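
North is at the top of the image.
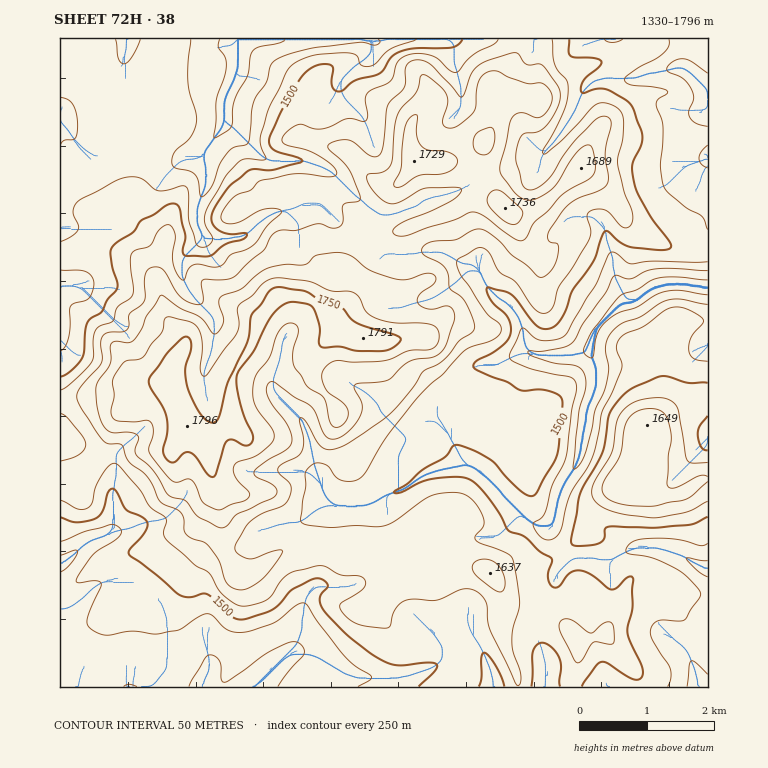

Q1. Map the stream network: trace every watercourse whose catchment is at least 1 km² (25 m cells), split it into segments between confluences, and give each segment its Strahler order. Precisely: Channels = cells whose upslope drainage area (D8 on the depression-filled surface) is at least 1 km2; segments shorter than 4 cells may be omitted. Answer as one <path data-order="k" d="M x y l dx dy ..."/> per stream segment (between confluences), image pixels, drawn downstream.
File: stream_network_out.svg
<path data-order="1" d="M150 687l-20 0"/><path data-order="2" d="M258 683l-3 4-2 0"/><path data-order="1" d="M209 663l0 8-5 9 0 3-2 2 0 2"/><path data-order="1" d="M442 659l-6 7-6 2-1 2-9 1-1 2-9 2-1 1-7 0-2 2-44 0-2-2-3 0-2-1-3 0-2-2-1 0-4-3-5-2-3-3-5-2-4-4-1 0-5-3-4 0-2-2-20 0-3 4-2 0-25 25-2 0"/><path data-order="1" d="M481 649l5 9 0 3 4 5 0 4 1 1 0 5 2 2 0 9 2 0"/><path data-order="1" d="M686 649l1 2 2 5 2 2 0 3 3 5 0 4 2 1 0 5 1 2 0 7 2 2"/><path data-order="1" d="M76 604l-9 5-7 0 0 1"/><path data-order="1" d="M309 594l-4 5 0 5-1 1 0 11-2 1 0 14-2 1 0 4-1 2 0 3-2 2 0 1-39 39"/><path data-order="1" d="M574 558l22 0 2 2 15 0 3-4 12-5 2-1 3 0 2-2 24 0 1 2 5 0 2 1 3 0 2 2 4 0 1 2 4 0 16 10 6 2 1 1 4 0"/><path data-order="2" d="M108 534l-2 2-3 0-2 2-3 0-2 1-4 0-1 2-2 0-3 4-2 0-12 11-1 0-6 5-5 2"/><path data-order="1" d="M130 528l-2 1-7 0-1 2-6 0-1 2-5 1"/><path data-order="1" d="M287 523l12 0 1-2 5-2 7-7 2 0 7-5 3 0 2-1 10 0"/><path data-order="2" d="M336 506l30 0 2-2 3 0 2-2 5-1 3-4 6-1 1-2 4 0 1-2 4 0 1-2"/><path data-order="2" d="M398 490l4 0 1-1 2 0 10-9 2 0 3-3 2 0 5-3 3 0 2-2 4 0 1-2 5 0 2-1 7 0 1-2 7 0 2-2 7 0"/><path data-order="1" d="M114 485l0 4-1 1 0 39-5 5"/><path data-order="2" d="M321 484l0 1 1 2 0 3 2 2 2 5 6 7 2 0 2 2"/><path data-order="1" d="M312 475l9 9"/><path data-order="2" d="M468 465l8 4 7 6 2 0 16 17 0 2 2 2 25 25 2 0 4 3 1 0 2 2 13 0 4-3 0-5 2-2 0-7 1-2 0-6 2-2 2-9 3-5 2-5 10-13 0-4 3-5 0-5 2-1 0-9 2-2 0-8 1-2 0-6 2-2 0-10 2-2 0-5 5-8 1-9 2-2 0-20-2-2 0-3-3-5 0-3 2-2 0-9 1-1 0-7 2-2 0-5"/><path data-order="1" d="M405 441l0 2-7 12 0 35"/><path data-order="1" d="M447 433l5 8 0 2 4 4 5 11 7 7"/><path data-order="1" d="M273 389l2 2 0 1 27 27 0 2 2 2 0 3 3 5 0 4 2 1 0 4 1 1 0 7 2 2 2 15 2 2 0 3 1 2 0 3 2 2 0 3 2 2 0 2"/><path data-order="2" d="M532 354l3 0 2 1 37 0 2-1 7 0 1-2 2 0 0-3 3-6 0-3 7-12"/><path data-order="1" d="M212 342l0-2 2-2 0-18-2-2 0-2-18-18 0-2-5-5 0-2-7-11 0-17 2-2 0-2 18-18 0-4"/><path data-order="3" d="M596 328l24-23 1 0 2-2 9 0 5-3"/><path data-order="1" d="M60 325l0-9"/><path data-order="3" d="M637 300l1 0 12-11 2 0 2-1 3 0 2-2 5 0 1-2 24 0 2 2 10 0 2 2 5 0"/><path data-order="1" d="M81 288l-4 0-1-2-14 0-2 2"/><path data-order="2" d="M481 274l5 12 14 14 5 1 10 10 0 2 3 3 0 2 2 2 0 3 2 2 0 3 1 2 0 10 2 2 0 5 7 7"/><path data-order="1" d="M473 271l5 0 3 3"/><path data-order="1" d="M441 252l11 5 4 4 2 0 5 3 8 0 2 2 1 0 7 6 0 2"/><path data-order="2" d="M202 235l0-1-5-9 0-18 2-2 2-9 1-1 0-2 2-2 0-3 2-2 0-22-2-1 0-9"/><path data-order="1" d="M606 232l0 8 2 2 0 3 2 2 1 9 2 1 0 12 2 2 0 7 1 1 7 15 4 4 0 2 10 0"/><path data-order="1" d="M282 212l-5 0-5 3-5 2-6 5-1 0-12 12-5 1-2 2-8 0-2 2-27 0 0-2-2-2"/><path data-order="1" d="M409 208l-2 2-4 0-5 3-5 0-1 2-12 0-9-7-1 0-11-10-1 0-27-27-5-2-5-3-4 0-1-2-9-1-2-2-35 0-5-3-2 0-32-33-2 0-5-5"/><path data-order="1" d="M699 161l9-2 0-1"/><path data-order="2" d="M204 154l2-5 5-5 0-2 3-3 0-2 9-10 0-3 1-2 0-2"/><path data-order="1" d="M545 151l11-10 0-2 5-5 0-2 10-13 1-5 4-4 0-3 3-5 0-4 2-1 2-5 10-11 1 0 2-1 5 0 2-2 34 0 1-2 9-1 1-2 9 0 2-2 6 0 2-1 5 0 2-2 10 0 3 3 2 0 19 19 0 10"/><path data-order="1" d="M74 139l-5-7 0-1-9-9 0-5"/><path data-order="2" d="M224 120l0-20 2-2 0-3 8-15 0-4 2-1 0-4 2-1 0-31"/><path data-order="1" d="M461 93l0-8-2-2 0-5-1-2 0-5-2-1 0-4-2-1 0-21-5-5-64 0-2 2-13 0"/><path data-order="1" d="M341 90l0-10 15-15 2 0 3-4 2 0 8-8 0-10-1-2"/><path data-order="2" d="M370 41l-5 0-2-2-125 0"/>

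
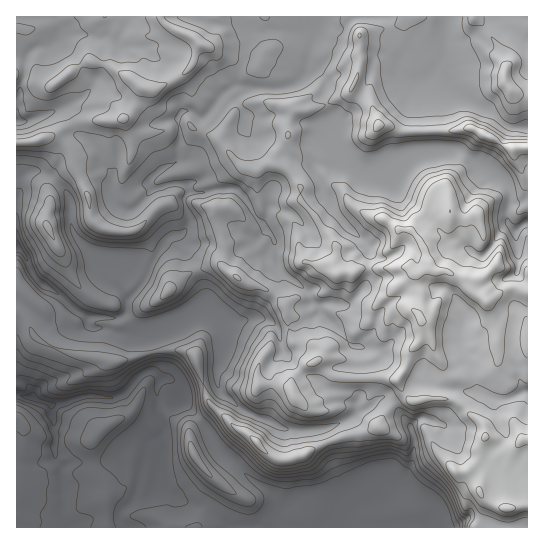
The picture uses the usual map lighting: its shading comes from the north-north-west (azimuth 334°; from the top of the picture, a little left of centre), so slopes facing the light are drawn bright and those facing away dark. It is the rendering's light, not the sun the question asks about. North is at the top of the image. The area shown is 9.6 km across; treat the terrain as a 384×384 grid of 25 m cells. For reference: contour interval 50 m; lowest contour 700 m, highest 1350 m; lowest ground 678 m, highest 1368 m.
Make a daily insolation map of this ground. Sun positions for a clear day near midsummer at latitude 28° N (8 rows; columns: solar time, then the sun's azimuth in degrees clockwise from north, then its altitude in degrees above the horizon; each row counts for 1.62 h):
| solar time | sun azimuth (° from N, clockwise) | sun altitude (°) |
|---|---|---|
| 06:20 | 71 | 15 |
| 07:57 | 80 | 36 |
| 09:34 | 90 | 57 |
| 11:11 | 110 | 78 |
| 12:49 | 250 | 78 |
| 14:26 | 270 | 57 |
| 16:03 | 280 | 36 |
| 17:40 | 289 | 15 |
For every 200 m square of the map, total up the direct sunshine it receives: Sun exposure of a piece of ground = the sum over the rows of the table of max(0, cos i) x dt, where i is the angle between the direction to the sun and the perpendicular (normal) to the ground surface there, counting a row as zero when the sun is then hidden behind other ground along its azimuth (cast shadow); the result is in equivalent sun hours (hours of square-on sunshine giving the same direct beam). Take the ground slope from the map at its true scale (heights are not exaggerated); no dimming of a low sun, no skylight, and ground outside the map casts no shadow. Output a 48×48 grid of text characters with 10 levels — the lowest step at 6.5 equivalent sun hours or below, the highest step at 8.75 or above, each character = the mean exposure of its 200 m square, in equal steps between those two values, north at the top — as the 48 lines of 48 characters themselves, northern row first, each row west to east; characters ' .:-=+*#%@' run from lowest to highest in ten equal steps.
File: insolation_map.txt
@@@@%@%%%@@@%%%%@@@@@@@@@@@@@@@%%@@@@%@%@%#%@@@@
@@%%@@%%%@@@@###%%@@@@@@@@@@@@%+#%@@@@@@@%#%@@@@
%%@@@@@@@@@@@@%##%%%@@@@@@@@@%%*%%@@@@@@@@%%@@@@
@@@@@@@@@@@@@@@@%**#@@@@@@@@@@#%%%@@@@@@@@@%@@@@
@@@@%@%%@@@@@@@@%*##%@@@@@@@@%%%%%@@@@@@@@@%#%%%
%%@@%#%###@@@@@%+*%%%%%@@@@@@%%##%@@@@@@@@@%#%#%
*%%#+#%@%#*%@@*+#%%%@%%%%@@@@%#%%%@@@@@@@@@%##%@
*##+#%@@@@%#*++*%@%@@@@%##%@@%##@%%@@@@@@@@#*+#%
####%@@@@@@%##%##%@@@%%%%@@@%#**%%%@@@@@@@@%#*##
*#%@@@@@@@%##%%%@@@@@@@%@@##%@%%#%##@@@@@%*#@#*+
###@@%#*+=*%@@%#%@@@@@@%%@%%@@%###*#@%%%%***=#%%
###%@@@%%#%%%%####%@@@@@%%#@@@%#*=---::.. ::=++=
.:=#%@@@%%%%%##%%#*%@@@@@%%@@@@#+=*#%%@%##+:.-##
*+*#%@@%%%%#%#%@@%##@@@@@@@@@@@@%%@@@@@@@@##*-=#
%%%##%@@@%###@@@%%%##%%#*%@@@@@@@@@@@@%**%%%#*-%
%%@@**@%%%%%%%%##@%*=+###*@%@@@@@@@@@##%%*%@@#*#
%#%%+=%#%@@@@%@%%%###*%%%#%%@%%%@@@@%*%@@###%%##
##%%-=*#%@%@%@%**#%@%##%%#%@@%#%%%#%##@@@##%###%
+#%#--*%%@@%%**+=*%%%%#%%%#%%%#*%%#**%@@%%@%+#**
-*%#:-=%%%%@*+**#*%@%%%%#%@#%@%*++*%%@@%%%%%+#++
:=+#-=. :-=-+*#%%##@@@@@##@@%@%##*+##@@@%%%%+*#*
:=+#+++=:::=#%@@%##@%@@@#*@@@%@%##*#%%%%@@%#++*#
.:*+**%%@@@%%@@@@%%@@@@@#*%@@@@@%%#%%@@%@@@#****
: ++*#%%@@@@%#@@@#*@@%@@#+=#%@@@%%#%@@@@@@@%%#++
#..=*%%@@@@@##@@#=--#%@@%#===***+*#%%%#+*%@@#**#
@*:-=#@@@@@%##@*==+-:=#@@@%*#++*#%#%%@%%*+%@@@%@
@@#*==#@@@%##*--++#+=-=+%@%%*###@%#%@@%@%*+#%###
@@@@#+--=+**=.-*#%@%*+++*@@@@@@@%%%%%@@%#%#+*%@@
@@@@@%%%%%@#*%%@@@@@%##*+%@@@%%@%%%#*#@##@@%%@@@
%@@@@@@@@%%@@@@@@@@@@%##*%@@@%%%#%####%#%@@%@@@@
#%@@@@@@@@@@@@@%%%%@@##%##@@@@%%%%#%#%%#%@@@@@@@
**#%%@@@@%@@#+=*%##%%**%%%%@@@@@@@%#%##%%@@@%@@%
*=++***%%#=  .:.=*#*#*#%@@#%#%%@@@@#%#%#%@@@@@@%
**++*##+-::-=+#-.***#*%@@@@##@@@@@@##%@%@@@@%%@%
#++##=..-=++*##*:*+*#*%@%@%@@%#***++#@@@%%%%%%%#
-+=:  :-=+*%####==-+++***#@@@@%%%%#*%@@@@@@@%%%@
=+#***####%%%%##+:*==::=++#@@@%%%@@*-===+%@@@@@@
@%#*%@@@@@%#@##**+.*=++++-::-=+%%%@*-:+#%#%@@@@@
@%#*%@@@%**%@##**+-.**=*#*+=*#%@%%%#+=%@@%#%@@@@
@%%*#@@%*#%@@##=#-*. -*+%@%%%%##*-.+=.#@@@%%%@%@
@%%#%%###@@@%##=#-+*. :##%##*:::    ..+@@@#%%@%%
@%@@%@%%@@@@###=+*-**- :#%*-:=-::::::==+@@%@@@%@
@@@@@@@@@@@@##%*-*+=**:     =+++*+*#*+-:=@@@@@@@
@@@@@@@@@@@@@#%#*-*#***:  .:=**##*###*=  +%@@@@@
@@@@@@@@@@%@@@%##*-+%%%%###%%%%%@%####*- -*%@@@@
@@@@@@@@@%@@@@@@%%#+=###%@@@@@@@@%#####*::=+@@@@
@@@@@@@@@%@@@@@@@@@%#**%@@@@@@@@@@@%####= -+====
@@@@@@@@@@%%%@@@@@@@%%%@@@@@@@@@@@@%#####-=%%**#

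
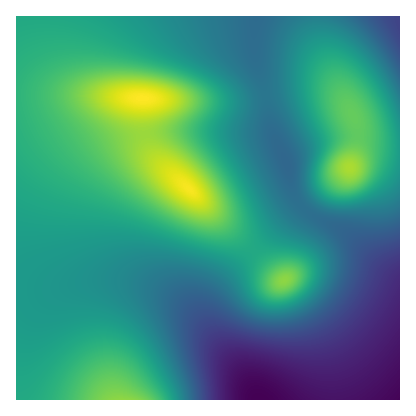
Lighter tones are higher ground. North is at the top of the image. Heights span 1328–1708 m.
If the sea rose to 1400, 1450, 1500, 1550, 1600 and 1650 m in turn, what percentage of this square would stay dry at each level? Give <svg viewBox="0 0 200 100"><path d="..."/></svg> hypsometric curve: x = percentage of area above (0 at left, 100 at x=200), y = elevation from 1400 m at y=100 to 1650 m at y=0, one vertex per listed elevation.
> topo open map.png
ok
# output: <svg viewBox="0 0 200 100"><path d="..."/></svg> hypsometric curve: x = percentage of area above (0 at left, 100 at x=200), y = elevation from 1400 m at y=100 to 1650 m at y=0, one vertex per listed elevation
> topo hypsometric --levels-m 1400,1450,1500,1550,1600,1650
<svg viewBox="0 0 200 100"><path d="M179 100l-13-20-34-20-50-20-48-20-24-20"/></svg>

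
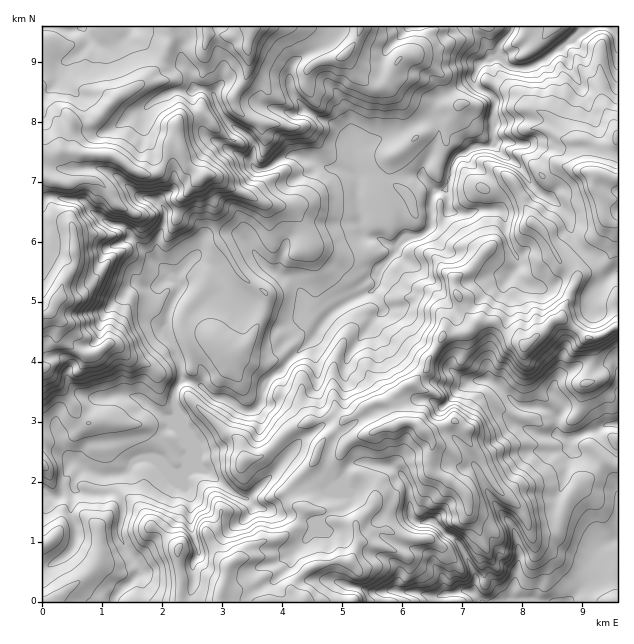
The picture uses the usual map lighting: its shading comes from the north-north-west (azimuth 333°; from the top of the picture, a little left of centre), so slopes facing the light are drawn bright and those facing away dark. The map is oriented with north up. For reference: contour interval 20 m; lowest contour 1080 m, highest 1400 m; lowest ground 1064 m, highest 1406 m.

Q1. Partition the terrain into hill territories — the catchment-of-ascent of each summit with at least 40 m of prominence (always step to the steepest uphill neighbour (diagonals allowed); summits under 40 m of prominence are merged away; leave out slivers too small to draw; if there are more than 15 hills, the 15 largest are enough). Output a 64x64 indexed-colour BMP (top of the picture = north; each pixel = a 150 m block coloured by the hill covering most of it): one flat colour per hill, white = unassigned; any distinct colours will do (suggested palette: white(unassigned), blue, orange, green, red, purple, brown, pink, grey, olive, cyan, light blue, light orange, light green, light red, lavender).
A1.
<image width="64" height="64" href="data:image/bmp;base64,Qk12CAAAAAAAAHYAAAAoAAAAQAAAAEAAAAABAAQAAAAAAAAIAAATCwAAEwsAABAAAAAAAAAA////ALR3HwAOf/8ALKAsACgn1gC9Z5QAS1aMAMJ34wB/f38AIr28AM++FwDox64AeLv/AIrfmACWmP8A1bDFAHd3d3ciIiIiIiIiIiIiIiIiIiIiIiIRETMzIiIiIRERd3d3d3IiIiIiIiIiIiIiIiIiIiIiIiIiMzMiIiIiERF3d3d3dyIiIiIiIiIiIiIiIiIiIiIiIiIzMzIiIiIhEXd3d3d3ciIiIiIiIiIiIiIiIiIiIiIiIjMzMiIiIiERd3d3d3ciIiIiIiIiIiIiIiIiIiIiIiIjMzMyIiIiIRF3d3d3dyIiIiIiIiIiIiIiIiIiIiIiIiMzMzIiIiIiEXd3d3dyIiIiIiIiIiIiIiIiIiIiIiIiMzMzMiIiIiIRd3d3d3IiIiIiIiIiIiIiIiIiIiIiIiMzMzMyIiIiIhF3d3d3ciIiIiIiIiIiIiIiIiIiIiIiMzMzMyIiIiIhEXd3d3dyIiIiIiIiIiIiIiIiIiIiIzMzMzMyIiIiIiERd3d3d3IiIiIiIiIiMiIiIiIiIiIjMzMzMzIiIiIhERF3d3d3ciIiIiIiIiMzMiIiIiIiIiMzMzMzIiIiIhEREREXEXciIiIiIiIiIjMzMiMiIiIiIzMzMzIiIiIiEREREREREiIiIiIiIiIiIzMzMzIiIiIzMzMzMiIiIiIREREREREREiIiESIiIiIiMzMzMyIiIjMzMzMyIiIiIhERERERERERIiERIiIiIiIjMzMzMjMzMzMzMzMiIiIiERERERERERERERESIiIiIiMzMzMzMzMzMzMzMzMyIiIhERERERERERERERIiIiIiIjMzMzMzMzMzMzMzMzMzMzERERERERERERERIiIiIiIiIjMzMzMzMzMzMzMzMzMzIhEREREREREREREiIiIiIiIiIzMzMzMzMzMzMzMzMzIiIhEREREREREREiIiIiIiIiIjMzMzMzMzMzMzMzMzMiIiIhERERERERESIiIiESIiIiMzMzMzMzMzMzMzMzNmIiIiERERERERERIiIhERIiIiIzMzMzMzMzMzMzNmZmIiIiIREREREREREiIRERESIiIjMzMzMzMzMzMzNmZmYiIiIhERERERERERERERERIiIiMzMzMzMzMzMzNmZmZiIiIiERERERERERERERERESIiIzMzMzMzMzMiImZmZmYiIiIREREREREREREREREREiIzMzMzMzMzMyIiZmZmZmZmYhERERERERERERERERERIjMzMzMzMzMzIiJmZmZmZmZmERERERERERERERERERESMzMzMzMzMzMiImZmZmZmZmYREREREREREREREREREREzMzMzMzMzMyIiZmZmZmZmZhERERERERERERERERERERMzMzMzMzMzIiImZmZmZmZmERERERERERERERERERERETMzMzMzMzMiIiJmZmZmZmYREREREREREREREREREREREzMzMzMzMyIiImZmZmZmZhERERERERERERERERERERERMzMzMzMyIiIiZmZmZmIiERERERERERERERERERERERERMzMzMyIiIiJmZmZmYiIRERERERERERERERERERERERETMzMyIiIiImYiJmZmIhERERERERERERERERERERERERMzMyIiIiIiIiIiZmaIERERERERERERERERFBERERERETMyIiIiIiIiIiImZogRERERERFBERERERFEQREREREREyIiIiIiIiIiIiJoiBERERERFEERERERFERBERERERERIiIiIiIiIiIiIoiIERERERFEQRERERFEREQRERERERESIiIiIiIiIiIoiIgRERERFERBERFEREREREQRERERERESIiIiIiIiIiiIiBERERREREQRFEREREREREREQRERERIiIiIiIiIiKIiIEREURERERERERERERERERERBEREREREREiIiIiKIiIgRERREREREREREREREREREREEREREREREREiIiKIiIiEREREREREREREREREREREREQRERERERERESIiIoiIiIRERERERERERERERERERERERBERERERERESIiIiiIiIhEREREREREREREREREREREREERERERERESIiIiiIiIiERERERERERERERERVVEREVVURERERERESIiIiKIiIiIREREREREREREREQVVVRFVVVRERERERESIiIiKIiIiIhEREREREREREREERFVVVVVVREREREREREiIiIoIiKIIkREREREREREREERFVVVVVVVEREREREREREiIiIiIiIiREREREREREREERFVVVVVVVERERERERERESIiIiIiIiJEREREREREREERFVVVVVVRERERERERERERIiIiIiIiIkREREREREREQRFVVVVVUREREREREREREREiIiIiIiIiRERERERERERBFVVVVVVRERERERERERERESIiIiIiIiJEREREREREREEVVVVVVRERERERERERERERIiIiIiIiIhRERERERERERVVVVVVVEREREREREREREREiIiIiIiIiEURERERERERFVVVVVVERERERERERERERESIiIiIiIiIRRERERERERFVVVVVVVRERERERERERERERIpkiIiIiIhEUREREREERVVVVVVVVUREREREREREREREpmZkiIiIiEREUREREERFVVVVVVVVVERERERERERERERmZmZkiIiIRERERFEEREVVVVVVVVVVVERERERERERERGZmZmZIiIhERERERERERVVVVVVVVVVVRERERERERERERmZmZmSIi"/>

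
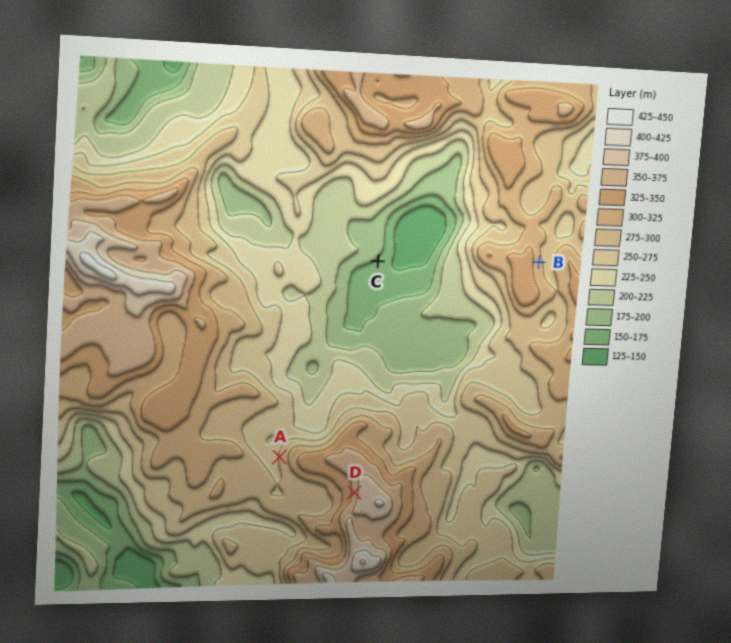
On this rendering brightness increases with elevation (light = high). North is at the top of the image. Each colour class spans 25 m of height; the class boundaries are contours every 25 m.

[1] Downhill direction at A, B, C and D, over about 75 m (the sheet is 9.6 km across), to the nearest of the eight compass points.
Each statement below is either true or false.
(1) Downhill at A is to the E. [false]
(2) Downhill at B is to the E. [true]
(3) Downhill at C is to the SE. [true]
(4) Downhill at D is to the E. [false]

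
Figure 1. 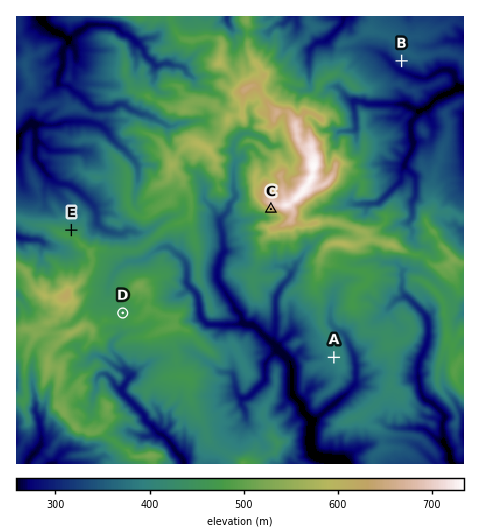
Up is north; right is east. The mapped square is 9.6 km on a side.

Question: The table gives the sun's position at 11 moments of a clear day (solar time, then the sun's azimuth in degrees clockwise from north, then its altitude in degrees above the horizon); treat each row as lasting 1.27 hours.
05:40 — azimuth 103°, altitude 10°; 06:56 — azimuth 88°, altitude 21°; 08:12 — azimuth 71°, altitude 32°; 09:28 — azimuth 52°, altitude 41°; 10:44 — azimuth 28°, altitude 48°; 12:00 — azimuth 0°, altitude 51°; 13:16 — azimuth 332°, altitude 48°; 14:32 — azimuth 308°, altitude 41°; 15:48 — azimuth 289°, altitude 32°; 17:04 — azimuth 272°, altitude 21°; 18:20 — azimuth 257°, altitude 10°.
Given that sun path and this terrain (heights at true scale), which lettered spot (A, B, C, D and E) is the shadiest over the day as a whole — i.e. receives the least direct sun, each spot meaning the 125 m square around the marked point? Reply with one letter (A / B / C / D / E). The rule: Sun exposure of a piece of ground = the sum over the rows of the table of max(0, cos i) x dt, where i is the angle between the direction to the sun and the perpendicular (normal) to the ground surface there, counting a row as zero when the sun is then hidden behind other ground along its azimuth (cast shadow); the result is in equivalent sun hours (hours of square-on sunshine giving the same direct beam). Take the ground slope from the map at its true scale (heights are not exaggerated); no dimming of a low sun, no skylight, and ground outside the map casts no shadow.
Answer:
C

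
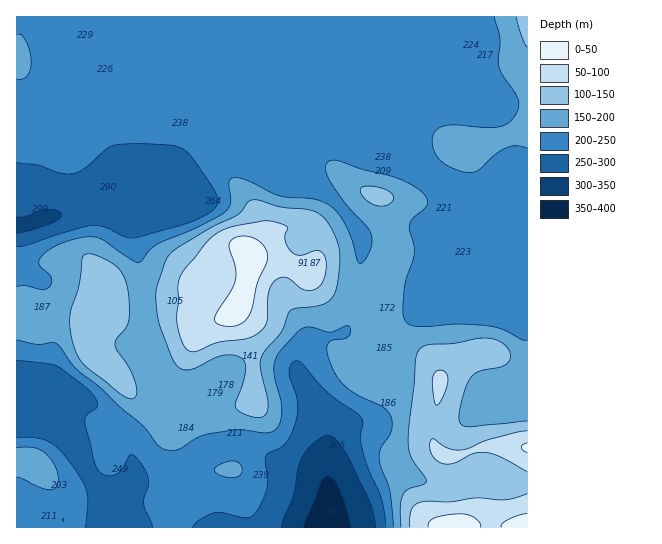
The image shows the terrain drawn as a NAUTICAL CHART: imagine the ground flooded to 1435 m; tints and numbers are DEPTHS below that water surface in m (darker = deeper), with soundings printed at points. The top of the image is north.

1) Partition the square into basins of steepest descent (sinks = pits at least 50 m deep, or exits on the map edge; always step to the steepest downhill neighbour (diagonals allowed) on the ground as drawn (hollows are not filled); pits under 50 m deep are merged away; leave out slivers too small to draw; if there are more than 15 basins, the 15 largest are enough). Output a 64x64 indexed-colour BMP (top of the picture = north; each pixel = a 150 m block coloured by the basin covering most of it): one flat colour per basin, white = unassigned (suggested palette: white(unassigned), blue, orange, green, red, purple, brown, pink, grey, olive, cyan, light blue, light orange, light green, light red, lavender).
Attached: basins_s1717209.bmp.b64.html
<image width="64" height="64" href="data:image/bmp;base64,Qk12CAAAAAAAAHYAAAAoAAAAQAAAAEAAAAABAAQAAAAAAAAIAAATCwAAEwsAABAAAAAAAAAA////ALR3HwAOf/8ALKAsACgn1gC9Z5QAS1aMAMJ34wB/f38AIr28AM++FwDox64AeLv/AIrfmACWmP8A1bDFACIiIjMzMzMzMzIiIiIiIiIiIiIiIiIiIiIiIiIiIiIiIiIiMzMzMzMzMiIiIiIiIiIiIiIiIiIiIiIiIiIiIiIiIiIzMzMzMzMyIiIiIiIiIiIiIiIiIiIiIiIiIiIiIiIiIzMzMzMzMzIiIiIiIiIiIiIiIiIiIiIiIiIiIiIiIiIjMzMzMzMzMiIiIiIiIiIiIiIiIiIiIiIiIiIiIiIiIjMzMzMzMzMzIiIiIiIiIiIiIiIiIiIiIiIiIiIiIiIiMzMzMzMzMzMiIiIiIiIiIiIiIiIiIiIiIiIiIiIiIiMzMzMzMzMzMyIiIiIiIiIiIiIiIiIiIiIiIiIiIiIjMzMzMzMzMzMzMiIiIiIiIiIiIiIiIiIiIiIiIiIiIjMzMzMzMzMzMzMyIiIiIiIiIiIiIiIiIiIiIiIiIiIiMzMzMzMzMzMzMyIiIiIiIiIiIiIiIiIiIiIiIiIiIiIzMzMzMzMzMzMzIiIiIiIiIiIiIiIiIiIiIiIiIiIiIjMzMzMzMzMzMzMiIiIiIiIiIiIiIiIiIiIiIiIiIiIiMzMzMzMzMzMzMzIiIiIiIiIiIiIiIiIiIiIiIiIiIiIzMzMzMzMzMzMiIiIiIiIiIiIiIiIiIiIiIiIiIiIiIjMzMzMzMzMzIiIiIiIiIiIiIiIiIiIiIiIiIiIiIiIiMzMzMzMzMzIiIiIiIiIiIiIiIiIiIiIiIiIiIiIiIiIzMzMzMzMzIiIiIiIiIiIiIiIiIiIiIiIiIiIiIiIiIjMzMzMzMzIiIiIiIiIiIiIiIiIiIiIiIiIiIiIiIiIiMzMzMzMzIiIiIiIiIiIiIiIiIiIiIiIiIiIhIiIiIiIzMzMzMzIiIiIiIiIiIiIiIiIiIiIiIiIiIhESIiIiIjMzMzMzIiIiIiIiIiIiIiIiIiIiIiIiIiIhERESIiERMzMzMzIiIiIiIiIiIiIiIiIiIiIiIiIiIhEREREREREzMzMzMiIiIiIiIiIiIiIiIiIiIiIiIiERERERERERETMzMzMyIiIiIiIiIiIiIiIiIiIiIiIiERERERERERERMzMzMzIiIiIiIiIiIiIiIiIiIiIiIiIREREREREREREzERERESIiIiIiIiEiIiIiIiIiIiIiIhEREREREREREREREREREiIiIiIiEiIiIiIiIiIiIiIiERERERERERERERERERERERERERESIiIiIiIiIiIiIiIRERERERERERERERERERERERERESIiIiIiIiIiIiIRERERERERERERERERERERERERERERIiIiIiIiIiIREREREREREREREREREREREREREREREREiIiIiIiIiIRERERERERERERERERERERERERERERERERIiIiIiIiIhERERERERERERERERERERERERERERERERESIiIiIiIiERERERERERERERERERERERERERERERERERESIhIiIiIRERERERERERERERERERERERERERERERERERERESIiIhEREREREREREREREREREREREREREREREREREREREiIhERERERERERERERERERERERERERERERERERERERERERERERERERERERERERERERERERERERERERERERERERERERERERERERERERERERERERERERERERERERERERERERERERERERERERERERERERERERERERERERERERERERERERERERERERERERERERERERERERERERERERERERERERERERERERERERERERERERERERERERERERERERERERERERERERERERERERERERERERERERERERERERERERERERERERERERERERERERERERERERERERERERERERERERERERERERERERERERERERERERERERERERERERERERERERERERERERERERERERERERERERERERERERERERERERERERERERERERERERERERERERERERERERERERERERERERERERERERERERERERERERERERERERERERERERERERERERERERERERERERERERERERERERERERERERERERERERERERERERERERERERERERERERERERERERERERERERERERERERERERERERERERERERERERERERERERERERERERERERERERERERERERERERERERERERERERERERERERERERERERERERERERERERERERERERERERERERERERERERERERERERERERERERERERERERERERERERERERERERERERERERERERERERERERERERERERERERERERERERERERERERERERERERERERERERERERERERERERERERERERERERERERERERERERERERERERERERERERERERERERERERERERERERERERERERERERERERERERERERERERERERERERERERERERERERERERERERERERERERERERERERERERERERERERERERERERERERERERERERERERERERERERERERERERERERERERERERERERERERERERERERERERERERERERERERERERERERERERERERERERERERERERERERERERERERERERERERERERERERERERERERERERERERERERERERERERERERERERERERERERERERERERERER"/>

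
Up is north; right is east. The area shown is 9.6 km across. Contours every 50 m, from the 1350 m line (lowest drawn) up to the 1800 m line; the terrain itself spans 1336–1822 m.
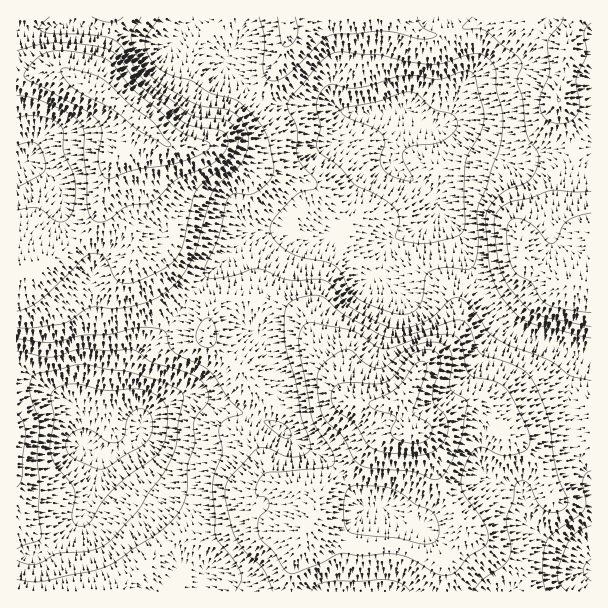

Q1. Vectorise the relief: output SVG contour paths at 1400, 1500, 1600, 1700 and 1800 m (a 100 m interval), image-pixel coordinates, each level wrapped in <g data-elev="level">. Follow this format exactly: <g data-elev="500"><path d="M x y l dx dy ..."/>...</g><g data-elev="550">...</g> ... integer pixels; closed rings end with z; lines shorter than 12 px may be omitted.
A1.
<g data-elev="1400"><path d="M77 525l-4-3-1-6 3-18-1-9-4-7-15-18-5-12 0-11 4-21-3-21 1-7 9-6 14-2 30 6 35-1 16 6 8 7 4 9-2 24-5 14-8 9-25 18-16 15-10 12-13 20-6 3z"/><path d="M405 180l-16-6-7-7-2-9 5-15-4-9-8-6-28-12-4-5 1-3 35-6 24-9 9-1 8 3 16 14 16 4 5 4 2 5 0 6-5 6-6 5-11 5-24 2-7 5-2 4 1 4 10 20-2 2z"/></g><g data-elev="1500"><path d="M567 591l-6-5-3-7-1-7 3-9 7-18 4-8 8-6 12-5"/><path d="M17 487l3-4 2-6 1-19 2-24-1-11-7-10"/><path d="M17 351l33 6 31-8 27 2 26-1 19 13 29 8 14 6 9 9 4 10-2 8-10 12-3 6 1 21-7 22-1 23-2 10-6 14-10 12-13 10-39 27-15 7-60 13-10 1-15-3"/><path d="M396 314l-26-9-14-8-7-7-8-18-8-7-40-11-12-8-9-10-2-5 1-6 8-13 18-18 6-3 11-2 3-4-2-6-12-12-5-9-1-8 0-21-9-19 0-8 32-39 7-7 8-3 7-1 36 3 30 7 24 2 12-1 26-9 12 1 8 5 6 9 0 20 6 21 1 13-4 27-21 59 0 34-2 18-3 6-5 2-24-1-15 4-4 6-2 19-5 11-10 6z"/></g><g data-elev="1600"><path d="M312 591l5-6 10-3 56-2 16 3 6 3 5 5"/><path d="M474 591l8-10 21-15 7-9 1-11-5-27 7-19 2-14 3-4 4-1 6 2 11 21 9 8 6 0 6-1 4-2 4-5-1-6-7-16-4-14-8-51-14-34-6-9-9-6-39-15-4-6-6-19-8-7-9 0-51 16-15 0-9-3-31-18-23-18-9-3-15 3-10 5-4 6-2 11 2 28 10 35 5 34 9 24 0 9-7 5-12 2-7-1-17-8-9 0-4 3-23 25-4 6-2 7 1 14 8 33 12 16 17 17 9 22"/><path d="M203 347l9 0 3-3 1-5-1-14-3-5-3-2-3 0-5 4-5 11 1 8z"/><path d="M17 328l16 0 29-4 7-3 14-10 7-3 6-1 20 2 16-3 20-6 15-8 13-14 12-20 21-67 8-9 18-15 7-12 2-11 0-10-4-11-8-9-11-5-21-2-10-4-35-20-13-12-9-15-6-17 1-7 9-15"/><path d="M591 191l-16 1-23-2-22 8-18 4-8 3-5 5-4 6-1 8 3 31 5 18 7 14 16 19 8 6 10 5 48 9"/><path d="M17 145l12-3 7 1 6 9 4 13-1 5-4 4-24 13"/><path d="M278 17l3 24 3 5 3 1 6-4 4-8 1-8-3-10"/><path d="M563 17l-2 7-10 11-3 6 2 31-8 20-2 9 0 9 3 6 5 4 7 3 8 1 6-2 6-4 4-7 1-9-4-22 11-26-3-22 2-5 5-4"/></g><g data-elev="1700"><path d="M431 479l6 1 4-3 12-18 9-21 5-33-1-6-13-7-3-5 2-27-1-7-2-5-5-3-7-3-18 2-13 6-19 16-7 3-12-4-15-14-5-1-9 2-15 11-5 6-2 9 1 17 3 17 6 10 17 16 12 23 10 6 47 5z"/><path d="M17 96l16 2 23 9 17 9 8 8 3 10 0 19 3 26 0 28 4 11 7 4 10-2 20-14 19-2 7-3 24-22 26-11 11-6 9-9 4-9-1-7-5-6-30-5-10-5-15-15-27-20-21-29-10-7-20-5-30-2-18 1-24 6"/></g><g data-elev="1800"><path d="M407 443l9 1 7-2 6-4 3-6 0-4-3-4-14-8-2-3 13-42 1-6-4-4-4 1-5 3-11 16-8 9-24 11-2 3 1 3 5 3 16 4 5 3 0 3-5 9 0 5 5 5z"/><path d="M165 146l5 1 1-3-17-21-23-18-26-24-7-5-11-3-19-5-7 1 0 3 2 5 11 12 37 20 26 20z"/></g>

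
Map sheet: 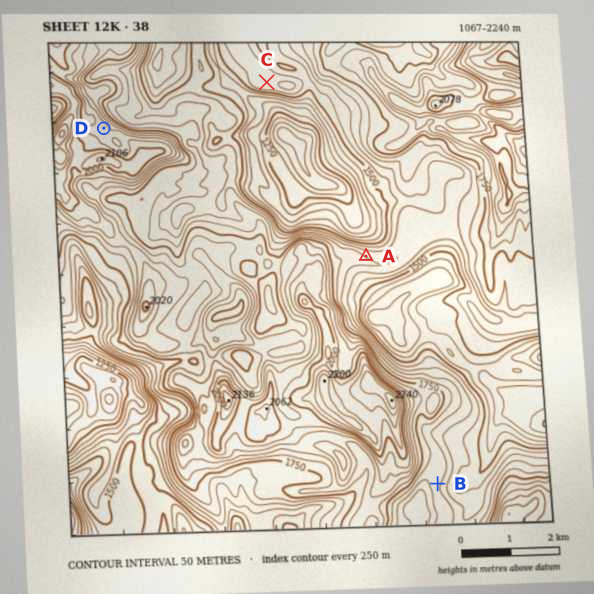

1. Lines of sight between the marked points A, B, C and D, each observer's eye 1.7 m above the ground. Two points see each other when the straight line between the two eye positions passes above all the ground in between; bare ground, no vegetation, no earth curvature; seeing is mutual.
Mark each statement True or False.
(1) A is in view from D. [False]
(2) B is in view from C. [False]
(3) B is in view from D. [False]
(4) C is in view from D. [True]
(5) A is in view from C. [True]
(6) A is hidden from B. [True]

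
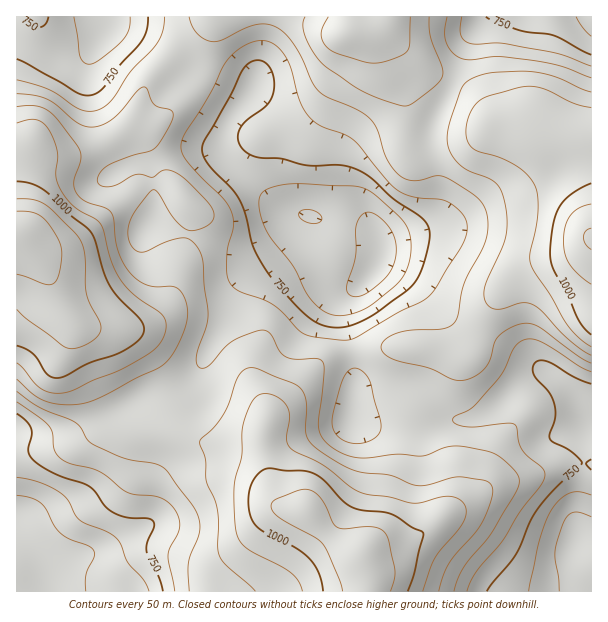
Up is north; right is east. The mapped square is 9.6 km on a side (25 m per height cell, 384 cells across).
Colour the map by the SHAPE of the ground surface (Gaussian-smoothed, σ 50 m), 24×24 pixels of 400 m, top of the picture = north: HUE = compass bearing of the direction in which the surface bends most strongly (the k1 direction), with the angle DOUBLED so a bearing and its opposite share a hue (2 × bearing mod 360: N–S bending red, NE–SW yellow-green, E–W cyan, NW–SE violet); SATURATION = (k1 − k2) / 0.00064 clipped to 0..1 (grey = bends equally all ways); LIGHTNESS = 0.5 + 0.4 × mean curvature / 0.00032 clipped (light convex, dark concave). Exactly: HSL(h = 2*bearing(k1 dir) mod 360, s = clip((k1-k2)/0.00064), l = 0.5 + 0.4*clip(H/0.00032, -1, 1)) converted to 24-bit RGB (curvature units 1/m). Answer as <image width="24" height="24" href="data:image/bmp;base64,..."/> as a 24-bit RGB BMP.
<image width="24" height="24" href="data:image/bmp;base64,Qk32BgAAAAAAADYAAAAoAAAAGAAAABgAAAABABgAAAAAAMAGAAATCwAAEwsAAAAAAAAAAAAAbHmSX1h4Z3iNonOmmDVmIRxKVMhoztuVnV1Sh1E+dFZJSG5aRV1RvslfxeKC1q2lwIqgbIFYmk5EHEhKgalQZalXLEuHo22dmliRiGSEbHU4UjsntzqYYp3nhM7dwImx2j+er211hXRuZlVbPKKAouXR4enVeK1831mZtTxZl2FURYBvNqtXZLZZHEJVYU2AlleAni53zixLPIpVHsgmF4g5Y1AvemQ4qlCD3nOZtGqCc52vcfytBvzNtbPb4qHkjR/t+8DlrpTIk5a0SZ9+d5RWI0VaL0tWT00fX0MvmbptvHHDxJFsP1IqIlMnUKFCPoF5woe+2unxyNPz2vHmGcngQImDw3FvMh/B8tH099H674bhu2qlp4JHFy4pLBguc0ONeYdFU40oS3E1ucSLc3fPQZrffJq7OpbDZ9Kvp96XZ8Gz5uvWRju5WDyPr5VWNlhCdnkp100Z04Cs17Ds4736n03/AzTflWDzvqLlvK7bXqfIdrR7eoBdS3BWRKljSoaEfKQ+pPo1F8s1itpvRy2bfyefyVhxoEeXTVG4t9DciZfHuI9oXECs3FfqQ1HzYxETtaAaxalIg5q6i4+/g4DMiLbZZJnPYDm1vHaU9e6QWMAROXgBIRYSJxgNlHkYmZ4yI5EaeIEclE8x5k5FclMnMYgmPoJXWSQEmOMAH8sAGqMTMY5GbJVpi5xsTm9wODlwma6C8Ovb4LvStE5gChApR0Fvh7J4p6KAj0o+gYUjHIIUm29B4rXNaIS8VyNBrcPm4Ozfd8evgZNTKGsZH2AVT684SGKNNj5/d9d6otqV2mCm7W+UFBNgOGB+patBeVgvjTc8y612bLUzC3E4eb5FmA1KXAMNKeWY4saoznaJfWearomGNqRgHcIwF1xZP3KSrNqIj6Q6UUF78ZrEnxH2WSikyVtpZJrDaMjXtK/X59LZPJqaJw4QMwAOpQAESr/Raqp83MG9hpXgvbLhv8boep7DIGh1HIJvna5ezap/KK6bV+Xmpmn/s5T/29X2xsbvjG/Wq1aL8GI4lxwpKAQvexO6ydruf1GleLZ8meClYHi3qeTonoPr7IXgV1vCI3eiU6Wdw965cr63J2c9DCcYJzCO5oipxWNxkjxpsy554W521HPHBAC5Qnnfve7VZX9JieF1a7lVSdNuMtigYBZc2FhIvJJsNGBySaFkpslHk1w4UR8pTGkbATIXW4on8TRLskmHflKz3LnFznm4SRyVUKKUptNTecqzl82Uh7Z/avF0DxJFWh9rv6aQ05OLTGd7SJRYc6hnn0+elT2htZaMJmltCSoksn0to7BmWnaVuX2Z3Xu0UyDSvHXIxbyKmMy/kdLDyuHq17CJDAsoLUNcto9G3V8cs5Q/Ls9tTJOXdD1+hF+YtoR/f1GXDgsocq0sjsBBQmBKcmZRv5NhRDiUsl7L7uzd4NnyzvTuNErb/3HHqQaoGDE4oVEys96G1/TqXaTPRSRGUD0zYUk0t5Y2ZSQ/LAcYa9YAXJcnQlM1R2Q5qbxXOHN5PtHT5e3e4eIh/qcAJh4NQx0S+kauQx7FleXRz/zrr3zRnQBceRc3WDsqYGgwmZ0zLgUnzzJNou6TM5p+Z1hGMKFRV6hQTKtODahJjc8lsp4a2mkQnjZhFDYjP3ojl6ZCiv+RrKw2OAUWgwkrrFl8pGG+iZq8bkm2MQi3wvHi1OrgWhfLvG6uVaBaQoNAhbhIPHIzYZclx5SWp93AXD3xxlv8WFm5gbdSn+YAKx4QORlct4vHjpC+cHe1sXOlZEmYKlq8rNyfnsaELQan2aXXqaHIcJe9jqivfJO0e6Cx497t3O/vAArFlQr+96PSg4DB8qzDSHqSDWxwU62+yXrJr0Kjs09TfmJlP2FXfNNQwchxBitMqobH3sXTeYHAkbC5fLbKgqvegdyE3X52Lw8+JhM59H1818NiwlGL8pHJOKCUDVJDcz5gsCp+yYZyllR/aKN5UdBVsqlgHWhrFKd5s86mmYjJtb7PiszMS7C8jJgcajIMSRsiFjFJdKrE/c7SimBIqmFG3ZR0Fyw5HiIudURZ2JNjmpdZib2BhqN+dphzbuPWAMb5jrvCdMDHs8zTraHHbpbAjjwOfGYgPp1RFWNiKG1V611V8WKFnjBN76NJTilMER0kQ2Rl2I6GzdeXbM+Qcq+Kg+KvW+uMCkVMRJ1afLVbiIE9rZYmdWwnx3pjituYSWqYPEVkGjM0fnMx3mFJynWd2rXAvVbcFz+vI//7cL3y8Nvsm43g2Jyqe8ZlsnU0ED8mElQdfoUjYT8j1MkeXhIg"/>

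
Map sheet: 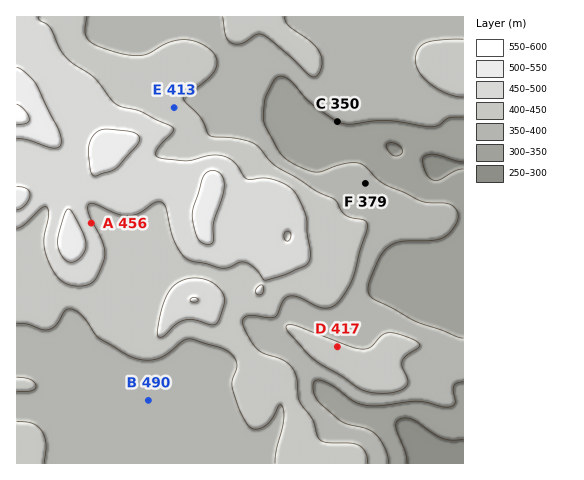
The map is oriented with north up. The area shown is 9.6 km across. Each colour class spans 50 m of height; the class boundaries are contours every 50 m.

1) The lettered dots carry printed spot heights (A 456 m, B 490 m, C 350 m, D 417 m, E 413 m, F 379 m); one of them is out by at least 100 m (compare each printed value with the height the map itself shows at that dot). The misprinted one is B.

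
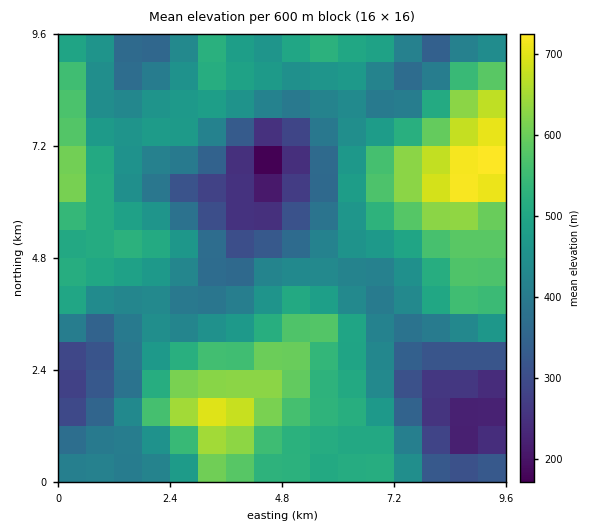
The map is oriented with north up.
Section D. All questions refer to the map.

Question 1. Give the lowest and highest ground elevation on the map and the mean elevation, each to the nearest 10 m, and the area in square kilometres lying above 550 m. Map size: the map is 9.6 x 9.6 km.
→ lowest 160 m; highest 740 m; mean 460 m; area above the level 18.5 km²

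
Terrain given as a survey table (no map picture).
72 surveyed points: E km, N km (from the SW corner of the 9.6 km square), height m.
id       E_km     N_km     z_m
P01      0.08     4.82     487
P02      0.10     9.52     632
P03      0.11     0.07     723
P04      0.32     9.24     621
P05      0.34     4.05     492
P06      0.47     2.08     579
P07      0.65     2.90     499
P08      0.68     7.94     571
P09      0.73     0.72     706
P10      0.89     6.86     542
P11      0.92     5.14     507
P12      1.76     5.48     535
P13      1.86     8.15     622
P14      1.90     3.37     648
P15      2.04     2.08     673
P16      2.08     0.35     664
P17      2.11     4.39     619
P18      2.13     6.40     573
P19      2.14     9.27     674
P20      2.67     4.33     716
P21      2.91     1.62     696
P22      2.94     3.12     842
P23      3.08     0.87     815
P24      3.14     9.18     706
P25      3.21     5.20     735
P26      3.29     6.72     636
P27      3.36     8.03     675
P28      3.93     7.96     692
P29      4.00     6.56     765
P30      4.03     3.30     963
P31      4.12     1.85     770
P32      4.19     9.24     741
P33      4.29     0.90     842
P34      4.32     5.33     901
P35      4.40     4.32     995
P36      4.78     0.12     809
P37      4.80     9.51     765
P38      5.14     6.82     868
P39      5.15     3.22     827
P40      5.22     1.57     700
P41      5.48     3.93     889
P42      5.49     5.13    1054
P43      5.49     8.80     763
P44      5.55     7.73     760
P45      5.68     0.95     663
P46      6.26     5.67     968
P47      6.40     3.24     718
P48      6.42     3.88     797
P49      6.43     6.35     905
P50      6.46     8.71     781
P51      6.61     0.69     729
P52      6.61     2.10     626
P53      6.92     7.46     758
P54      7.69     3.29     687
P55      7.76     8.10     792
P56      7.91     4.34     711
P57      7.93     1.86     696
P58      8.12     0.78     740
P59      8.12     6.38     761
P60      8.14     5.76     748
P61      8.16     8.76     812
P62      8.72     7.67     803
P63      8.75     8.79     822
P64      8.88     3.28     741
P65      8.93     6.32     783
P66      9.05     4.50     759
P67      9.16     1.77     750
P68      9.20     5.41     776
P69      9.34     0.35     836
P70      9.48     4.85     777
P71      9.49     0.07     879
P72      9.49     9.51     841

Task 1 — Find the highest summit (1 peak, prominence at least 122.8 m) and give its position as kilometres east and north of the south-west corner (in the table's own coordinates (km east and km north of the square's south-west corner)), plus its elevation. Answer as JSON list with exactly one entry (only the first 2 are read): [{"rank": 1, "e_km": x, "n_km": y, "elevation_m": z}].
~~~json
[{"rank": 1, "e_km": 5.41, "n_km": 5.29, "elevation_m": 1078}]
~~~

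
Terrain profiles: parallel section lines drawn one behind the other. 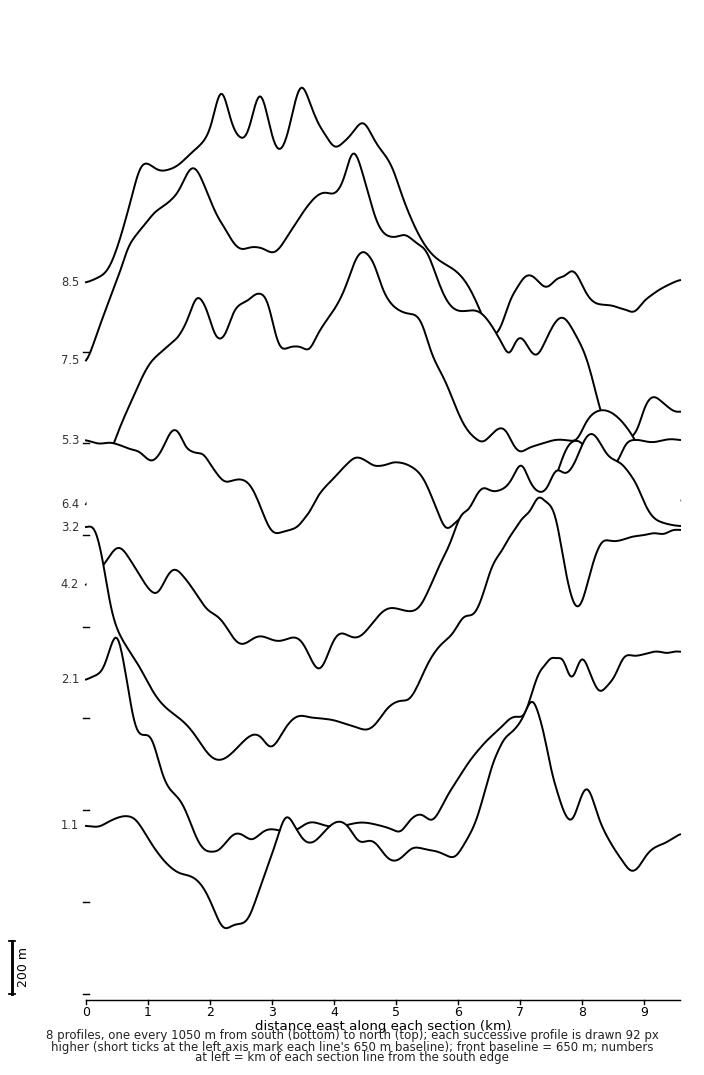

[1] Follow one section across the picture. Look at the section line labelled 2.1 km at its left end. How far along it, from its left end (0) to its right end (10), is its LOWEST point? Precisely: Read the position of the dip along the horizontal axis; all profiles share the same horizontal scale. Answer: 2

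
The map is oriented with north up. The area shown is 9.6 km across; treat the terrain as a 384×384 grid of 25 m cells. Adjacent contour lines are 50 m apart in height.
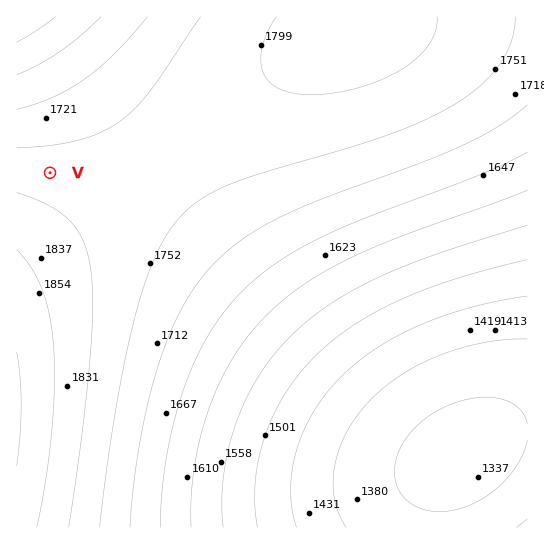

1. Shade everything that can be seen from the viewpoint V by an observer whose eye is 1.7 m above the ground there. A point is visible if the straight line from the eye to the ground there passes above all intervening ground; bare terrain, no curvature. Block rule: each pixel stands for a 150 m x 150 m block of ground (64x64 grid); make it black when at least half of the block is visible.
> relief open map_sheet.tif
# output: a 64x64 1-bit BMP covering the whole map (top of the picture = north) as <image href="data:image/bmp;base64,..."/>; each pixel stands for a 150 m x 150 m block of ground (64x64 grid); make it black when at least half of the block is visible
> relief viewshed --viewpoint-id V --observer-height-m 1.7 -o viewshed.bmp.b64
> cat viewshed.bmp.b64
<image width="64" height="64" href="data:image/bmp;base64,Qk0+AgAAAAAAAD4AAAAoAAAAQAAAAEAAAAABAAEAAAAAAAACAAATCwAAEwsAAAIAAAAAAAAA////AAAAAAAAAAAAAAAAAAAAAAAAAAAAAAAAAAAAAAAAAAAAAAAAAAAAAAAAAAAAAAAAAAAAAAAAAAAAAAAAAAAAAAAAAAAAAAAAAAAAAAAAAAAAAAAAAAAAAAAAAAAAAAAAAAAAAAAAAAAAAAAAAAAAAAAAAAAAAAAAAAAAAAAAAAAAAAAAAAAAAAAAAAAAAAAAAAAAAAAAAAAAAAAAAAAAAAAAAAAAAAAAAAAAAAAAAAAAAAAAAAAAAAAAAAAAAAAAAAAAAAAAAAAAAAAAAAAAAAAAAAAAAAAAAAAAAAAAAAAAAAAAAAAAAAAAAAAAAAAAAAAAAAAAAAAAAAAAAAAAAAAAAAAAgAAAAAAAAACAAAAAAAAAAMAAAAAAAAAAwAAAAAAAAADAAAAAAAAAAOAAAAAAAAAA4AAAAAAAAADwAAAAAAAAAPAAAAAAAAAA+AAAAAAAAAD8AAAAAAAAAP+AAAAAAAAA///gAAAAAAD///+AAAAAAB////gAAAAAD////wAAAAAP////wAAAAAf////wAAAAB/////gAAAAD/////AAAAAP////+AAAAA/////4AAAAB/////wAAAAH/////AAAAAf////8AAAAB/////wAAAAD/////AAAAAP////4AAAAA/////gAAAAD////8AAAAAH////wAAAAAf///+AAAAA=="/>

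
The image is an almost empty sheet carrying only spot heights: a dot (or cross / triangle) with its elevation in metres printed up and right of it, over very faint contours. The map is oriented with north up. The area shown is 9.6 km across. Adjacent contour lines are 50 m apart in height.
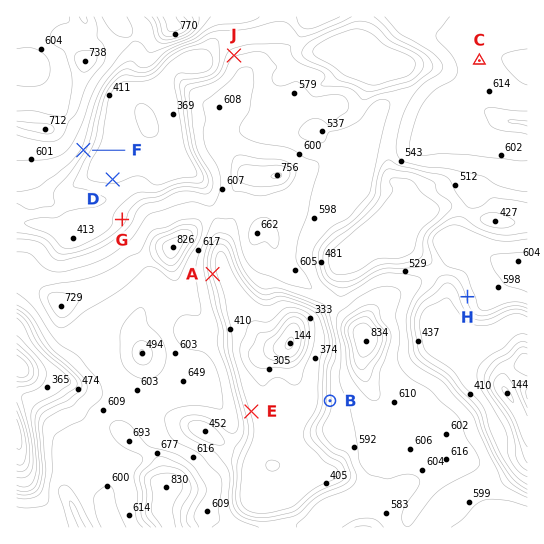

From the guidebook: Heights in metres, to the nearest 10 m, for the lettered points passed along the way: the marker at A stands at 440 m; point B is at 540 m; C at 610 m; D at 390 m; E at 390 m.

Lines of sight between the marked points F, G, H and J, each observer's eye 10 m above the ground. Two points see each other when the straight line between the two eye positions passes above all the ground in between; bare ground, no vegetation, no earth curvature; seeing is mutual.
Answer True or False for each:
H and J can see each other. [False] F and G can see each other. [True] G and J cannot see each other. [True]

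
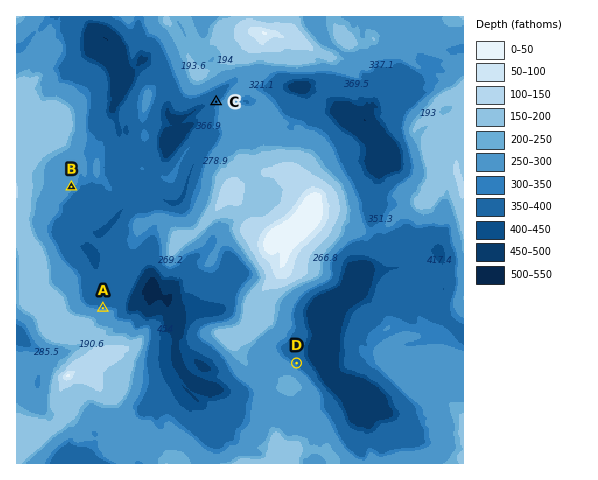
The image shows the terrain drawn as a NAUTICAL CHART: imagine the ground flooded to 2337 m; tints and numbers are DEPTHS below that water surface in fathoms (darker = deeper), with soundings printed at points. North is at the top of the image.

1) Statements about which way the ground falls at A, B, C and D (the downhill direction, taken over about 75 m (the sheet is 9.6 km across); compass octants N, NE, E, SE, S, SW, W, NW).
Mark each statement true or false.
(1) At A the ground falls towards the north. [true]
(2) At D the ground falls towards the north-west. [false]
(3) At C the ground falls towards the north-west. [true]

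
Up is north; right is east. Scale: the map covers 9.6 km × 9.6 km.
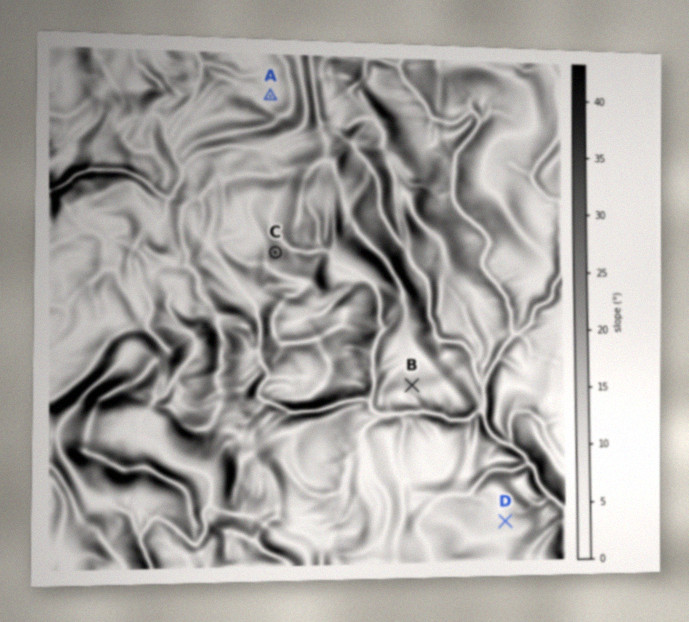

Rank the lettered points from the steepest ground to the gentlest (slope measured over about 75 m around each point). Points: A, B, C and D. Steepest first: C B D A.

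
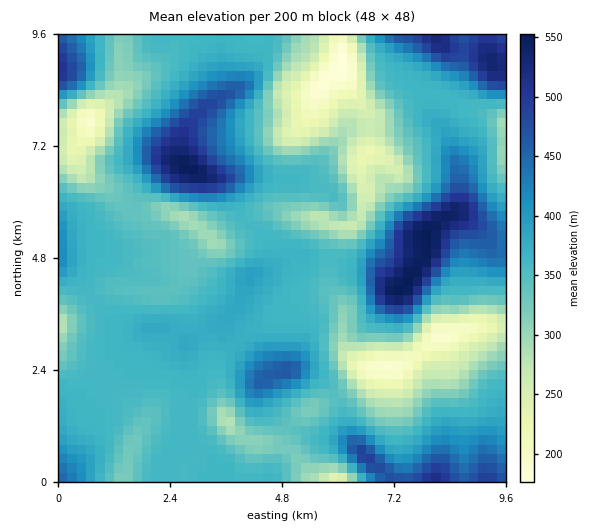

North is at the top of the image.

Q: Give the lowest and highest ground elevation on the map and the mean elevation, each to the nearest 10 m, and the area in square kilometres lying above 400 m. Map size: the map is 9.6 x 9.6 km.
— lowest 180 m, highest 550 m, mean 360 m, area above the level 19.8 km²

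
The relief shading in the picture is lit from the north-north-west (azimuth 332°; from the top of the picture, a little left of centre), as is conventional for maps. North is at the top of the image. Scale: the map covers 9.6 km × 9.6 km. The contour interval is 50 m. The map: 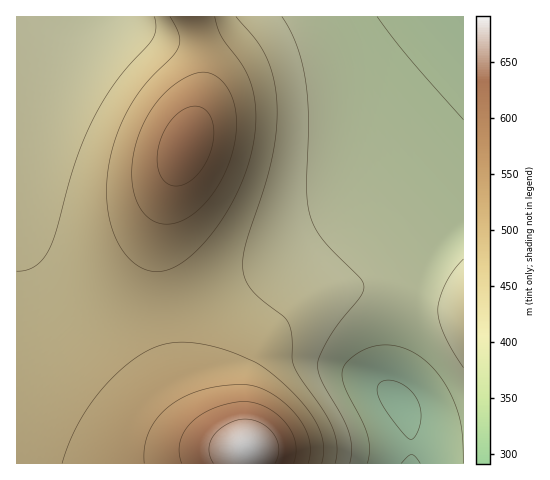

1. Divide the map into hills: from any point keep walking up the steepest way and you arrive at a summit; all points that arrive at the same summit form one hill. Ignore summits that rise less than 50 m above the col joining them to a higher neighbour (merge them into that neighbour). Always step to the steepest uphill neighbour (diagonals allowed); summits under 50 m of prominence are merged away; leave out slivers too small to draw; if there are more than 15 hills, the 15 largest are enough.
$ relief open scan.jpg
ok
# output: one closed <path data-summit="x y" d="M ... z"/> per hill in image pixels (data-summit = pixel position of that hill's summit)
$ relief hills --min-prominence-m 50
<path data-summit="186 145" d="M463 16l-397 0-14 27-14 38-10 38-6 33-2 22 0 42 4 27 7 19 12 16 17 13 24 11 31 6 36 0 45-8 43-16 35-17 38-23 44-34 108-97z"/><path data-summit="246 449" d="M64 16l-48 1 0 446 395 1-1-36-4-16-12-16-1-14 22-64 13-55 14-25 22-23 0-100-125 109-41 29-34 20-42 18-46 13-25 4-36 0-17-3-24-7-14-7-17-13-13-19-9-32-1-53 8-55 12-45z"/><path data-summit="463 315" d="M463 216l-21 22-14 25-13 55-22 64 1 14 10 14 6 18 2 36 52-4z"/>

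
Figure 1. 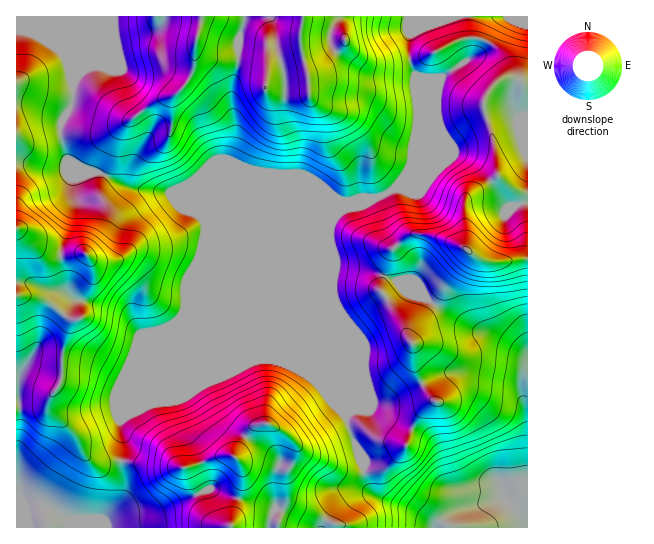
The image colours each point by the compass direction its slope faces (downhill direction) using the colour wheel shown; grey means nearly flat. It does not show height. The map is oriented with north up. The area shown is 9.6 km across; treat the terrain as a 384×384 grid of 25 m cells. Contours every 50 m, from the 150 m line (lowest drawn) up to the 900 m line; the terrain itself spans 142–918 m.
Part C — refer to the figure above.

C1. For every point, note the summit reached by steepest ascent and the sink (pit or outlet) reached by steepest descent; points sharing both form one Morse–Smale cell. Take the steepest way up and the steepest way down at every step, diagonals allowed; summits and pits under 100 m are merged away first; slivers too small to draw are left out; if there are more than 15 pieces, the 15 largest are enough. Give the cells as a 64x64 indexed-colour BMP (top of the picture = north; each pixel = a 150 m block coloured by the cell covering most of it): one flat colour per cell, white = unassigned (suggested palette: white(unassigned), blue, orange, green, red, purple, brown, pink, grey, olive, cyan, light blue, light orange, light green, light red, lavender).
<image width="64" height="64" href="data:image/bmp;base64,Qk12CAAAAAAAAHYAAAAoAAAAQAAAAEAAAAABAAQAAAAAAAAIAAATCwAAEwsAABAAAAAAAAAA////ALR3HwAOf/8ALKAsACgn1gC9Z5QAS1aMAMJ34wB/f38AIr28AM++FwDox64AeLv/AIrfmACWmP8A1bDFACIiIiIiJEREREREREREREREREREREREREREGZmZmZmZIiIiIiIkREREREREREREREREREREREREREERmZmZmZEiIiIiIiJERERERERERERERERERERERERBERERmZmZESIiIiIiIiREREREREREREREREREREREEREREREREZERIiIiIiIiIkREREREREREREREREREREEREREREREREREiIiIiIiIiREREREREREREREREREREERERERERERERESIiIiIiIiREREREREREREREREREREQRERERERERERERIiIiIiIiJEREREREREREREREREREQREREREREREREREiIiIiIiIkRERERERERERERERERERBERERERERERERESIiIiIiIiREREREREREREREREREREERERERERERERERIiIiIiIiIkREREREREREREREREREEREREREREREREREiIiIiIiIkREREREREREREREREREQRERERERERERERESIiIiIiIiRERERERERERERERERERBERERERERERERERIiIiIiIiJERERERERERERERERERBEREREREREREREREiIiIiIiIiJEREREREREREREREREERERERERERERERESIiIiIiIiIiJEREREREREREREREMRERERERERERERERIiIiIiIiIiIiJEREREREREREREMxEREREREREREREREiIiIiIiIiIiIiJEREREREREREMzERERERERERERERESIiIiIiIiIiIiIiIkREREREREUzMRERERERERERERERIiIiIiIiIiIiIiIiIkREREREVTMxEREREREREREREREiIiIiIiIiIiIiIiIiIiRERFVTMzERERERERERERERESIiIiIiIiIiIiIiIiIiIiIlVVMzMRERERERERERERERIiIiIiIiIiIiIiIiIiIiIlVVMzMxEREREREREREREREiIiIiIiIiIiIiIiIiIiIlVVUzMzERERERERERERERESIiIiIiIiIiIiIiIiIiIlVVUzMzMRERERERERERERERIiIiIiIiIiIiIiIiIiIlVVVTMzMxEREREREREREREREiIiIiIiIiIiIiIiIiIiVVVVMzMxERERERERERERERESIiIiIiIiIiIiIiIiIiVVVVMzMzERERERERERERERERIiIiIiIiIiIiIiIiIiJVVVUzMzMREREREREREREREREiIiIiIiIiIiIiIiIiJVVVUzMzMxERERERERERERERESIiIiIiIiIiIiIiIiIlVVVTMzMzERERERERERERERERIiIiIiIiIiIiIiIiIlVVVVMzMzMREREREREREREREREiIiIiIiIiIiIiIiIiVVVVMzMzMxERERERERERERERESIiIiIiIiIiIiIiIiJVVVUzMzMzERERERERERERERERIiIiIiIiIiIiIiIiJVVVUzMzMzMREREREREREREREREiIiIiIiIiIiIiIiIlVVVTMzMzMRERERERERERERERESIiIiIiIiIiIiIiIlVVVTMzMzMxERERERERERERERERIiIiIiIiIiIiIiIiVVVVMzMzMzEREREREREREREREREiIiIiIiIiIiIiIiVVVVUzMzMzMxERERERERERERERESIiIiIiIiIiIiIiVVVVUzMzMzMzERERERERERERERERIiIiIiIiIiIiIiVVVVVTMzMzMzMzMREREREREREREREiIiIiIiIiIiIiVVVVVTMzMzMzMzMzMxERERERERERESIiIiIiIiIlVVVVVVVVMzMzMzMzMzMzMRERERERERERIiIiIiIiVVVVVVVVVVUzMzMzMzMzMzMzEREREREREREiIiIiJVVVVVVVVVVVUzMzMzMzMzMzMzMxERERERERESIiIiVVVVVVVVVVVVVTMzMzMzMzMzMzMzERERERERERIiIiVVVVVVVVVVVVVVMzMzMzMzMzMzMzMREREREREREiIiJVVVVVVVVVVVVVUzMzMzMzMzMzMzMzERERERERESIiIlVVVVVVVVVVVVVTMzMzMzMzMzMzMzMRERERERERIiIiVVVVVVVVVVVVVVMzMzMzMzMzMzMzMxEREREREREiIiJVVVVVVVVVVVVVUzMzMzMzMzMzMzMzERERERERESIiIlVVVVVVVVVVVVVTMzMzMzMzMzMzMzMRERERERERIiIiJVVVVVVVVVVVVVMzMzMzMzMzMzMzMxEREREREREiIiIlVVVVVVVVVVVVUzMzMzMzMzMzMzMzERERERERESIiIiVVVVVVVVVVVVVTMzMzMzMzMzMzMzMRERERERERIiIiJVVVVVVVVVVVVVMzMzMzMzMzMzMzMxEREREREREiIiIoVVVVVVVVVVVVUzMzMzMzMzMzMzMzEREREREXdyIiIiiFVVVVVVVVVVVVMzMzMzMzMzMzMzMRERERERF3IiIiKIhVVVVVVVVVVVUzMzMzZmMzM2ZmZxERERERF3ciIiIoiIVVVVVVVVVVVTMzMzNmZjNmZmZndxEREREXdyIiIiiIiFVVVVVVVVVVMzMzM2ZmZmZmZmd3dxERF3d3IiIiKIiIiFVVVVVVVVUzMzMzZmZmZmZmZ3d3d3d3d3ciIiIoiIiIiIhVVVVVVTMzMzNmZmZmZmZmZ3d3d3d3dyIiIiiIiIiIiFVVVVVVUzMzM2ZmZmZmZmZmZ3d3d3d3"/>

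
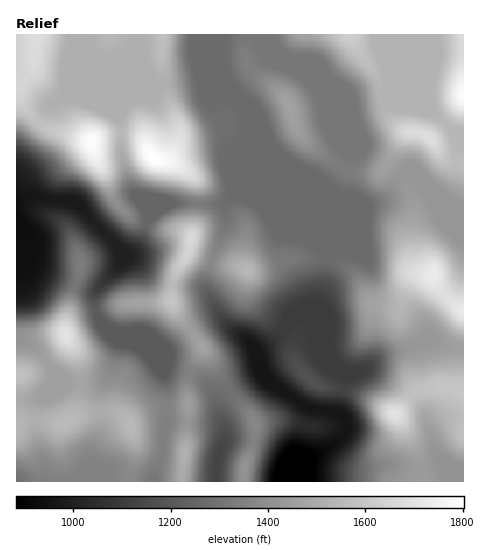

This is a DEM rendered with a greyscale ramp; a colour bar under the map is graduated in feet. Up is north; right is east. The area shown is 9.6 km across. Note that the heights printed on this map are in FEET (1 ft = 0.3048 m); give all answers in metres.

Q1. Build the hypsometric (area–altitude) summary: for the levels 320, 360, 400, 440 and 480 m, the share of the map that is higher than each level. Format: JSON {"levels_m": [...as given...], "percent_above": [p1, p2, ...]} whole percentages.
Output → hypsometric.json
{"levels_m": [320, 360, 400, 440, 480], "percent_above": [92, 83, 60, 37, 10]}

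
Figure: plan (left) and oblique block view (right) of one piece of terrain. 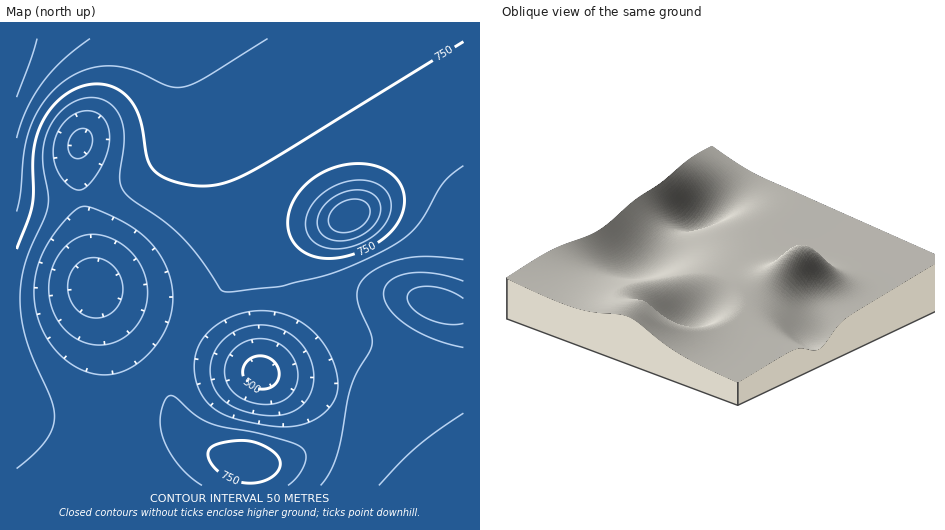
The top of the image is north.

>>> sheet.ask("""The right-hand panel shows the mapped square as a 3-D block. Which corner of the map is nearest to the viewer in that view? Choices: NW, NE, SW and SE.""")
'SE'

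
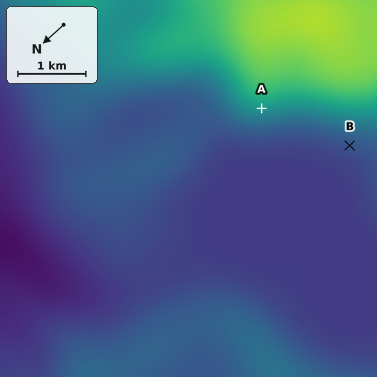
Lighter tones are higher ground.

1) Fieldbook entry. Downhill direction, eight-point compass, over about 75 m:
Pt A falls NW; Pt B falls NW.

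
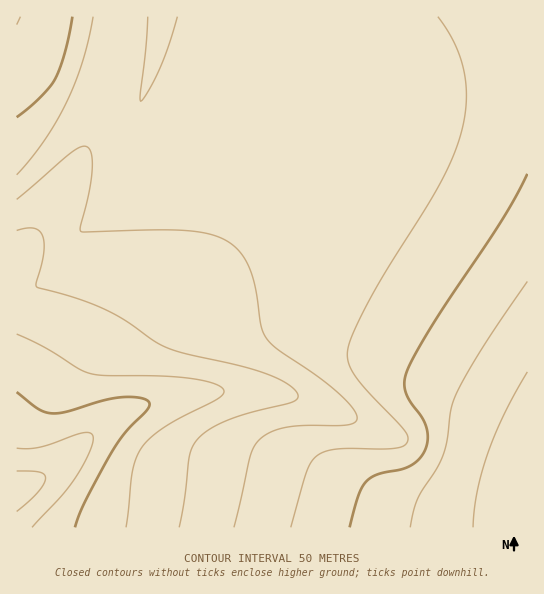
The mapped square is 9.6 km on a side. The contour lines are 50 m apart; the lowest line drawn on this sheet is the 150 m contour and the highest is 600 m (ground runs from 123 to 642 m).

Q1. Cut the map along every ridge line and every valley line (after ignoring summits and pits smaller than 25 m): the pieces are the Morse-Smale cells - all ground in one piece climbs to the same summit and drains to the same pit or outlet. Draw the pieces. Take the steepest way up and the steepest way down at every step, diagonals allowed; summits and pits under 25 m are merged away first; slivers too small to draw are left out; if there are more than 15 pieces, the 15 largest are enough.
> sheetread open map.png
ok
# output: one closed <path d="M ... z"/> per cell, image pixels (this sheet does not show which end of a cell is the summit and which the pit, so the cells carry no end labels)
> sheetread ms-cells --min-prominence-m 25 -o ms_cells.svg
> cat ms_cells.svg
<path d="M527 16l-220 1 1 26 5 34 0 34-12 34-25 41-39 53-36 44-44 48-9 14-5 14-3 43-5 5-32 17-54 49-33 17 1 38 511-1z"/><path d="M306 16l-186 1-7 50-8 31-16 44-32 61-41 56 1 230 32-16 54-49 32-17 5-5 3-43 5-14 9-14 71-80 60-84 17-30 8-26 0-34z"/><path d="M119 16l-103 1 1 242 40-56 32-61 16-44 8-31 7-40z"/>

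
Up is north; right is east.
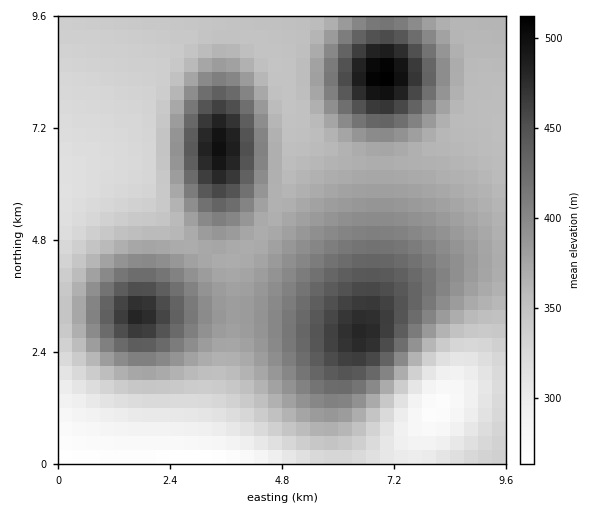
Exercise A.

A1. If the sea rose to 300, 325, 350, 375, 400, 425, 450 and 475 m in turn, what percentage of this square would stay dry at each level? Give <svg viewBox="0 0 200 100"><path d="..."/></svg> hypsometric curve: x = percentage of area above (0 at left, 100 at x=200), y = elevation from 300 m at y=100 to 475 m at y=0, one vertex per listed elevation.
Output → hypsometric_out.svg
<svg viewBox="0 0 200 100"><path d="M185 100l-18-14-33-15-48-14-34-14-21-14-14-15-11-14"/></svg>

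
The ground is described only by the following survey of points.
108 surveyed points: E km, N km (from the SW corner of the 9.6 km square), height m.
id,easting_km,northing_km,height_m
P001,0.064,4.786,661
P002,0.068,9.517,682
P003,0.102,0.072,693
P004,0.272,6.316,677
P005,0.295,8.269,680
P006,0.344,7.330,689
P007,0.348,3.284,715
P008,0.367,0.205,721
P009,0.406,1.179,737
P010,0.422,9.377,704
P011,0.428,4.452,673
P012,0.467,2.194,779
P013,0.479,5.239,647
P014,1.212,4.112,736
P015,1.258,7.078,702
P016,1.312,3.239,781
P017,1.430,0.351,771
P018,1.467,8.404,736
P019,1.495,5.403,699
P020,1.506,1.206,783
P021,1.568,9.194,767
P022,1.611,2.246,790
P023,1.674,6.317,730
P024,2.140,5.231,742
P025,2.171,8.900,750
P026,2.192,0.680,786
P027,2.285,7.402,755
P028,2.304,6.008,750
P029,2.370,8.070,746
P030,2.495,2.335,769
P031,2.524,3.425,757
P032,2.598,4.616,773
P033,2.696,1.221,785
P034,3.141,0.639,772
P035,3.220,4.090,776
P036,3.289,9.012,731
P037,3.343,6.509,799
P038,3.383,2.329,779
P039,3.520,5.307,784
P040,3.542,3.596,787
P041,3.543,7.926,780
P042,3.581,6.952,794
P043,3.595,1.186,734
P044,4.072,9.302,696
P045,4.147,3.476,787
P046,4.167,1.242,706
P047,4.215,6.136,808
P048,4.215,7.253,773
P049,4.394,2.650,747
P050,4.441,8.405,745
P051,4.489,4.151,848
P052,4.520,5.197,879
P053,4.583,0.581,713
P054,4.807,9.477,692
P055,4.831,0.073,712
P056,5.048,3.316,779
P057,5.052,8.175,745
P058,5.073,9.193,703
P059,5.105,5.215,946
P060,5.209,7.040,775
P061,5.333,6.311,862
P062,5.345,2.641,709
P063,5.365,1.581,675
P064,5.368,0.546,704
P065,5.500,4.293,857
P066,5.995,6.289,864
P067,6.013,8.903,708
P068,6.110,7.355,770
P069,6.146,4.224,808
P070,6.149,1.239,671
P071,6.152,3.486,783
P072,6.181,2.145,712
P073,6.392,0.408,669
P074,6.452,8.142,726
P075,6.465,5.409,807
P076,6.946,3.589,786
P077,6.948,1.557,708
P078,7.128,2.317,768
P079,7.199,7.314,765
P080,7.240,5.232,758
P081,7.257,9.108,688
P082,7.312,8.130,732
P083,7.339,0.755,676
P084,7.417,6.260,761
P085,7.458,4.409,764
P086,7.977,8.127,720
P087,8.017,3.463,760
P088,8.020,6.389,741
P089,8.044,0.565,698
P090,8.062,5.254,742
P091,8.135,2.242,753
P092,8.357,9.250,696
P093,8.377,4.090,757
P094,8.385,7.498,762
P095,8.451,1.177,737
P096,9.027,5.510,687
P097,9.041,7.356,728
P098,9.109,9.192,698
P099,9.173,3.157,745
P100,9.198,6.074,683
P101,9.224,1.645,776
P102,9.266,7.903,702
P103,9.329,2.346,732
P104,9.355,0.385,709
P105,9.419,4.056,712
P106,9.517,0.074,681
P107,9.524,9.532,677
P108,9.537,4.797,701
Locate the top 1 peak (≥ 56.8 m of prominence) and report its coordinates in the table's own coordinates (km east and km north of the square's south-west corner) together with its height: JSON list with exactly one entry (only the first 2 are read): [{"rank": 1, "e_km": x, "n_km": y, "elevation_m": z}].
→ [{"rank": 1, "e_km": 5.24, "n_km": 5.09, "elevation_m": 951}]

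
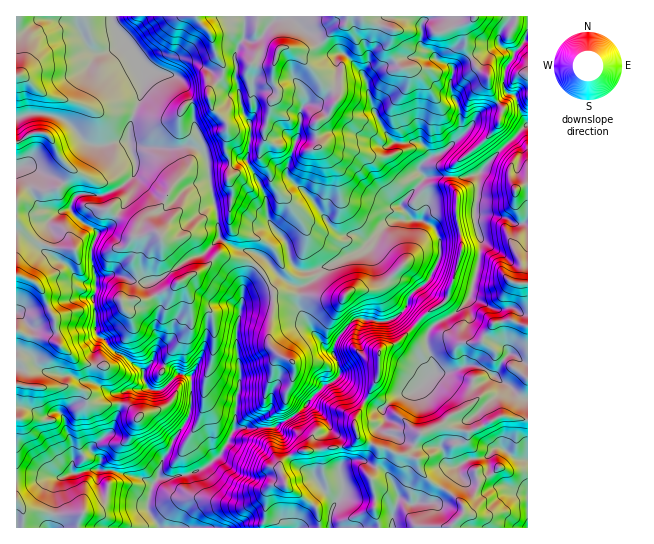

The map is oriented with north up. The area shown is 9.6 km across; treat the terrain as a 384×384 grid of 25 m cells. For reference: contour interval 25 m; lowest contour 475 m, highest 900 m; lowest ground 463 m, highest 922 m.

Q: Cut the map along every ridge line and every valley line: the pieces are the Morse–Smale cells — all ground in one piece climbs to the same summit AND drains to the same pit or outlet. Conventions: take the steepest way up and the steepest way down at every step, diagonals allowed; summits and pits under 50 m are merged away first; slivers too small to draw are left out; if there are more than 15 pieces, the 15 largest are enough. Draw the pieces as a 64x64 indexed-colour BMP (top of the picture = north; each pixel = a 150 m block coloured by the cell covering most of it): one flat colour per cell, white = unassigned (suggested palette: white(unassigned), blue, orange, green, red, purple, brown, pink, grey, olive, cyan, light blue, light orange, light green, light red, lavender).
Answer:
<image width="64" height="64" href="data:image/bmp;base64,Qk12CAAAAAAAAHYAAAAoAAAAQAAAAEAAAAABAAQAAAAAAAAIAAATCwAAEwsAABAAAAAAAAAA////ALR3HwAOf/8ALKAsACgn1gC9Z5QAS1aMAMJ34wB/f38AIr28AM++FwDox64AeLv/AIrfmACWmP8A1bDFAERERERERERERCIiIiIiIiIiIv/yIiIiIiIiIiqqqqqqRERERERERERCIiIiIiIiIiIi//IiIiIiIiIiIqqqqqpEREREREREREIiIiIiIiIiIiIv/yIiIiIiIiIiqqqqqkREREREREREQiIiIiIiIiIiIiL/IiIiIiIiIiqqqqqqRERERERERERCIiIiIiIiIiIiIiIiIiIiIiIiqqqqqq1EREREREREREIiIiIiIiIiIiIiIiIiIiIiIqqqqqrd3URERERERERERDMiIiIiIiIiIiIiIiIiIiIqqqrdrd3dRERERVVEREREMzMyIiIiIiIiIiIiIiIiIqqqrd3d3d1ERERFVUREREQzMzMyIiIiIiIiIiIiIiIiqqqqrd3d2kREREVUREREREMzMzMiIiIiIiIiIiIiIiqqqqqqrdqqRERERVVEREREQzMzMyIiIiIiIiIiIiIiIqqqqqqqqqpERERFVVREREREMzMzMiIiIiIiIiIiIiIiqqqqqqqqqkRERFVVVURERERDMzM4IiIiIiIiIiIiIiIiqiIiqqqqREREVVVVREREREMzMziIiIgiIiIiIiIiIiIiIiIiqqpEVVVVVVVURERERDMzM4iIiIIiIiIiIiIiIiIiIiIiIlVVVVVVVVREREREMzMziIiIiCIiIiIiIiIiIiIiIiIiVVVVVVVVVEREREQzMzOIiIiIgiIiIiIiIiIiIiIiIidVVVVVVVRERERERDMzM4iIiIiIIiIiIiIiIiIiIiIid1VVVVVVREREREREMzMziIiIiIiIIiIiIiIiIiIiInd3VVVVVVVERERERDMzMzOIiIiIiIgiIiIiIiInIiInd3dVVVVVVUREQzQzMzMzM4iIiIiIiCIiIiIiInd3d3d3d1VVVVVVREMzMzMzMzMziIiIiIiIIiIiIiIid3d3d3d3VVVVVVVEMzMzMzMzMzOIiIiIiIkiIiIiIid3d3d3d3dVVVVVVUMzMzMzMzMzM4iIiIiImSIiIiIiJ3d3d3d3d1VVVVVVMzMzMzMzMzMziIiIiImZkiIiIiIid3d3d3d3VVVVVVUzMzMzMzMzMzOIiIiImZmZIiIiIiJ3d3d3d3dVVVVVVTMzMzMzMzMzM4iIiIiZmZmZmZkiIiJ3d3d3d1VVVVVVMzMzMzMzMzMziIiIiZmZmZmZmZIiIiJ3d3d3VVVVVVUzMzMzMzMzMzOIiIiJmZmZmZmZkiIiInd3d3dVVVVVVTMzMzMzMzMzMziIiImZmZmZmZmZIiIiJ3d3d1VVVVVVMzMzMzMzMzMzMziIEZmZmZmZmZmSIiInd3d3VVVVVVUzMzMzMzMzMzMzMzEREZmZmZmZmZkiIid3d3dVVVVVVTMzMzMzMzMzMzMzERERGZmZmZmZmSIiInd3d1VVVVVTMzMzMzMzMzMzMzERERERGZmZmZmZkiIid3d3VVVVVVMzMzMzMzMzMzMxERERERERGZmZmZmSIiJ3d3dVVVVVVTMzMzMzMzMzMRERERERERERmZmZmZIiInd3d1VVVVVVMzMzMzMzMzEREREREREREREZmZmZkiIid3d3VVVVVVUzMzMzMzMzMRERERERERERERGZmZkiIiJ3d3dVVVVVMzMzMzMzMzMxEREREREREREREREZIiIiJ3d3zFVVVVMzMzMzMzMzMzERERERERERERERERIiIiIszMzMVVu7szMzMzMzMzMzMRERERERERERERERIiIiIiLMzMxVu7u7MzMzMzMzMzMxERERERERERERERESIiIiIszMzFW7u7u7u7MzMzMzMxEREREREREREREREREiIiIizMzMW7u7u7u7uzMzMzMzERERERERERERERERERIiIiLMzMxbu7u7u7u7szMzMzMREREREREREREREREREREREczMzLu7u7u7u7uzMzMzMxERERERERERERERERERERERHMzMu7u7u7u7u7MzMzMzERERERERERERERERERERERERzMy7u7u7u7u7MxERMxEREREREREREREREREREREREREczLu7u7tmZmYRERERERERERERERERERERERERERERERHMu7u7u2ZmZhERERERERERERERERERERERERERERERERy7u7u2ZmZmEREREREREREREREREREREREREREREREREWu7tmZmZmZhEREREREREREREREREREREREREREREREeZmZmZmZmZmERERERERERERERERERERERERERERERER5mZmZmZmZmYRERERERERERERERERERERERERERERERHmZmZmZmZmZmERERERERERERERERERERERERERERER7uZmZmZmZmZmYRERERERERERERERERERERERERERERHu5mZmZmZmZmZhEREREREREREREREREREREREREREREe7mZmZmZmZmZmERERERERERERERERERERERERERERER7uZmZmZmZmZmYREREREREREREREREREREREREREREREe5mZmZmZmZmYRERERERERERERERERERERERERERERER7mZmZmZmZmYREREREREREREREREREREREREREREREREeZmZmZmZmYRERERERERERERERERERERERERERERERERFmZmZmZmZhEREREREREREREREREREREREREREREREREWZmZmZmZhERERERERERERERERERERERERERERERERER"/>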